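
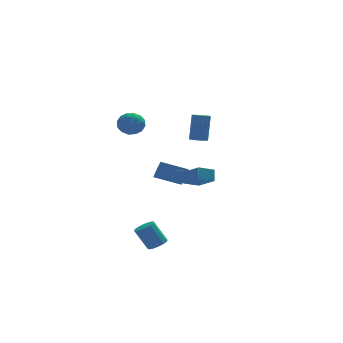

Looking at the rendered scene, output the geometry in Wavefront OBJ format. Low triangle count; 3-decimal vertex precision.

v -0.179 -4.956 0.627
v -1.677 -4.432 1.148
v 0.097 -3.146 -0.4
v -1.4 -2.622 0.121
v 0.18 -4.618 1.319
v -1.317 -4.094 1.84
v 0.457 -2.808 0.292
v -1.041 -2.284 0.813
v 2.517 2.673 -2.37
v 2.642 3.2 -1.651
v 1.864 3.957 -3.196
v 1.989 4.483 -2.477
v 3.571 2.957 -2.763
v 3.696 3.483 -2.044
v 2.918 4.24 -3.589
v 3.043 4.767 -2.87
v -2.22 3.599 1.9
v -1.711 4.347 1.925
v -1.089 2.813 2.395
v -0.58 3.561 2.42
v -1.266 3.461 3.001
v -1.964 3.947 2.695
v -0.836 3.213 1.625
v -1.534 3.699 1.319
v -0.856 4.108 1.754
v -1.121 4.261 2.605
v -1.679 2.899 1.715
v -1.944 3.052 2.566
v -2.065 4.042 1.869
v -0.735 3.118 2.451
v -1.138 3.059 2.793
v -0.839 3.499 2.807
v -2.214 3.807 2.322
v -1.914 4.246 2.336
v -1.653 3.726 2.969
v -0.886 2.914 1.984
v -0.586 3.353 1.998
v -1.961 3.661 1.513
v -1.662 4.101 1.527
v -1.147 3.434 1.351
v -1.263 4.341 1.783
v -0.598 3.879 2.074
v -0.748 3.675 1.607
v -1.159 3.96 1.427
v -1.419 4.431 2.283
v -0.754 3.969 2.574
v -1.157 3.91 2.916
v -1.568 4.196 2.736
v -0.916 4.291 2.183
v -2.046 3.191 1.746
v -1.381 2.729 2.037
v -1.232 2.964 1.584
v -1.643 3.25 1.404
v -2.202 3.281 2.246
v -1.537 2.819 2.537
v -1.641 3.2 2.893
v -2.052 3.485 2.713
v -1.884 2.869 2.137
v -1.438 -3.87 -4.662
v -0.923 -3.535 -4.483
v -1.627 -3.174 -3.138
v -2.142 -3.51 -3.318
v -1.116 -3.318 -4.642
v -1.82 -2.957 -3.298
v -1.395 -3.248 -4.807
v -2.099 -2.888 -3.462
v -1.686 -3.346 -4.933
v -2.39 -2.985 -3.588
v -1.91 -3.584 -4.986
v -2.614 -3.223 -3.642
v -2.008 -3.899 -4.953
v -2.712 -3.538 -3.608
v -1.953 -4.206 -4.842
v -2.657 -3.845 -3.497
v -1.76 -4.423 -4.682
v -2.464 -4.062 -3.338
v -1.481 -4.492 -4.518
v -2.185 -4.132 -3.173
v -1.19 -4.395 -4.392
v -1.894 -4.034 -3.047
v -0.966 -4.157 -4.338
v -1.67 -3.796 -2.994
v -0.868 -3.842 -4.372
v -1.572 -3.481 -3.027
v 1.261 -2.421 2.73
v 1.719 -2.167 2.599
v 1.977 -1.744 4.319
v 1.519 -1.999 4.45
v 1.498 -1.959 2.581
v 1.755 -1.537 4.301
v 1.201 -1.898 2.61
v 1.458 -1.476 4.331
v 0.924 -2.003 2.678
v 1.181 -1.581 4.398
v 0.753 -2.241 2.762
v 1.011 -1.818 4.482
v 0.744 -2.536 2.835
v 1.002 -2.113 4.556
v 0.9 -2.795 2.876
v 1.157 -2.372 4.596
v 1.17 -2.935 2.87
v 1.427 -2.512 4.59
v 1.469 -2.912 2.819
v 1.726 -2.489 4.54
v 1.702 -2.733 2.741
v 1.959 -2.311 4.461
v 1.796 -2.455 2.658
v 2.053 -2.033 4.379
f 2 4 1
f 5 2 1
f 1 4 3
f 3 5 1
f 2 8 4
f 6 2 5
f 6 8 2
f 4 8 3
f 7 5 3
f 3 8 7
f 7 6 5
f 8 6 7
f 10 12 9
f 13 10 9
f 9 12 11
f 11 13 9
f 10 16 12
f 14 10 13
f 14 16 10
f 12 16 11
f 15 13 11
f 11 16 15
f 15 14 13
f 16 14 15
f 17 54 33
f 54 28 57
f 33 57 22
f 54 57 33
f 17 33 29
f 33 22 34
f 29 34 18
f 33 34 29
f 17 29 38
f 29 18 39
f 38 39 24
f 29 39 38
f 17 38 50
f 38 24 53
f 50 53 27
f 38 53 50
f 17 50 54
f 50 27 58
f 54 58 28
f 50 58 54
f 18 34 45
f 34 22 48
f 45 48 26
f 34 48 45
f 22 57 35
f 57 28 56
f 35 56 21
f 57 56 35
f 28 58 55
f 58 27 51
f 55 51 19
f 58 51 55
f 27 53 52
f 53 24 40
f 52 40 23
f 53 40 52
f 24 39 44
f 39 18 41
f 44 41 25
f 39 41 44
f 20 46 32
f 46 26 47
f 32 47 21
f 46 47 32
f 20 32 30
f 32 21 31
f 30 31 19
f 32 31 30
f 20 30 37
f 30 19 36
f 37 36 23
f 30 36 37
f 20 37 42
f 37 23 43
f 42 43 25
f 37 43 42
f 20 42 46
f 42 25 49
f 46 49 26
f 42 49 46
f 21 47 35
f 47 26 48
f 35 48 22
f 47 48 35
f 19 31 55
f 31 21 56
f 55 56 28
f 31 56 55
f 23 36 52
f 36 19 51
f 52 51 27
f 36 51 52
f 25 43 44
f 43 23 40
f 44 40 24
f 43 40 44
f 26 49 45
f 49 25 41
f 45 41 18
f 49 41 45
f 60 59 63
f 60 63 61
f 61 63 64
f 61 64 62
f 63 59 65
f 63 65 64
f 64 65 66
f 64 66 62
f 65 59 67
f 65 67 66
f 66 67 68
f 66 68 62
f 67 59 69
f 67 69 68
f 68 69 70
f 68 70 62
f 69 59 71
f 69 71 70
f 70 71 72
f 70 72 62
f 71 59 73
f 71 73 72
f 72 73 74
f 72 74 62
f 73 59 75
f 73 75 74
f 74 75 76
f 74 76 62
f 75 59 77
f 75 77 76
f 76 77 78
f 76 78 62
f 77 59 79
f 77 79 78
f 78 79 80
f 78 80 62
f 79 59 81
f 79 81 80
f 80 81 82
f 80 82 62
f 81 59 83
f 81 83 82
f 82 83 84
f 82 84 62
f 83 59 60
f 83 60 84
f 84 60 61
f 84 61 62
f 86 85 89
f 86 89 87
f 87 89 90
f 87 90 88
f 89 85 91
f 89 91 90
f 90 91 92
f 90 92 88
f 91 85 93
f 91 93 92
f 92 93 94
f 92 94 88
f 93 85 95
f 93 95 94
f 94 95 96
f 94 96 88
f 95 85 97
f 95 97 96
f 96 97 98
f 96 98 88
f 97 85 99
f 97 99 98
f 98 99 100
f 98 100 88
f 99 85 101
f 99 101 100
f 100 101 102
f 100 102 88
f 101 85 103
f 101 103 102
f 102 103 104
f 102 104 88
f 103 85 105
f 103 105 104
f 104 105 106
f 104 106 88
f 105 85 107
f 105 107 106
f 106 107 108
f 106 108 88
f 107 85 86
f 107 86 108
f 108 86 87
f 108 87 88



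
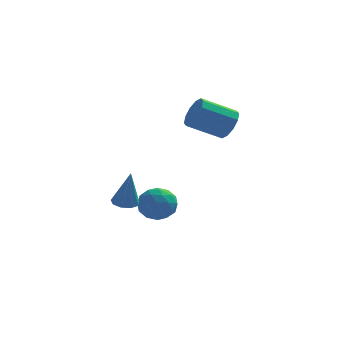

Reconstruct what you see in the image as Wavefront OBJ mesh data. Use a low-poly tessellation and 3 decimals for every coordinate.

v -0.935 1.765 -2.668
v -0.295 1.049 -2.294
v -2.005 0.571 -3.126
v -1.365 -0.145 -2.752
v -1.856 0.493 -2.109
v -1.195 1.231 -1.826
v -1.105 0.389 -3.594
v -0.444 1.127 -3.311
v -0.401 0.198 -2.867
v -0.865 0.263 -1.949
v -1.435 1.357 -3.471
v -1.899 1.422 -2.553
v -0.521 1.512 -2.441
v -1.779 0.108 -2.979
v -2.067 0.483 -2.601
v -1.692 0.062 -2.381
v -1.05 1.619 -2.166
v -0.674 1.198 -1.946
v -1.591 0.871 -1.837
v -1.626 0.422 -3.474
v -1.25 0.001 -3.254
v -0.608 1.558 -3.039
v -0.233 1.137 -2.819
v -0.709 0.749 -3.583
v -0.207 0.591 -2.558
v -0.836 -0.111 -2.827
v -0.683 0.203 -3.322
v -0.294 0.637 -3.155
v -0.48 0.629 -2.018
v -1.109 -0.073 -2.287
v -1.397 0.302 -1.909
v -1.009 0.736 -1.743
v -0.542 0.129 -2.355
v -1.191 1.693 -3.133
v -1.82 0.991 -3.402
v -1.291 0.884 -3.677
v -0.903 1.318 -3.511
v -1.464 1.731 -2.593
v -2.093 1.029 -2.862
v -2.006 0.983 -2.265
v -1.617 1.417 -2.098
v -1.758 1.491 -3.065
v -2.305 -2.402 -1.393
v -1.974 -1.833 -1.347
v -1.995 -2.738 0.533
v -2.413 -1.764 -1.265
v -2.801 -1.994 -1.243
v -2.957 -2.415 -1.291
v -2.807 -2.83 -1.387
v -2.423 -3.045 -1.486
v -1.983 -2.959 -1.542
v -1.694 -2.613 -1.528
v -1.69 -2.168 -1.451
v 2.189 1.184 2.398
v 2.645 1.038 3.172
v 1.007 0.611 4.056
v 0.551 0.756 3.282
v 2.496 1.58 3.157
v 0.858 1.153 4.042
v 2.229 1.971 2.853
v 0.591 1.543 3.737
v 1.947 2.061 2.374
v 0.309 1.633 3.259
v 1.758 1.816 1.905
v 0.12 1.388 2.789
v 1.733 1.329 1.624
v 0.095 0.902 2.508
v 1.882 0.787 1.638
v 0.244 0.36 2.523
v 2.149 0.397 1.943
v 0.511 -0.031 2.827
v 2.431 0.307 2.421
v 0.793 -0.121 3.306
v 2.62 0.552 2.891
v 0.982 0.124 3.775
f 1 38 17
f 38 12 41
f 17 41 6
f 38 41 17
f 1 17 13
f 17 6 18
f 13 18 2
f 17 18 13
f 1 13 22
f 13 2 23
f 22 23 8
f 13 23 22
f 1 22 34
f 22 8 37
f 34 37 11
f 22 37 34
f 1 34 38
f 34 11 42
f 38 42 12
f 34 42 38
f 2 18 29
f 18 6 32
f 29 32 10
f 18 32 29
f 6 41 19
f 41 12 40
f 19 40 5
f 41 40 19
f 12 42 39
f 42 11 35
f 39 35 3
f 42 35 39
f 11 37 36
f 37 8 24
f 36 24 7
f 37 24 36
f 8 23 28
f 23 2 25
f 28 25 9
f 23 25 28
f 4 30 16
f 30 10 31
f 16 31 5
f 30 31 16
f 4 16 14
f 16 5 15
f 14 15 3
f 16 15 14
f 4 14 21
f 14 3 20
f 21 20 7
f 14 20 21
f 4 21 26
f 21 7 27
f 26 27 9
f 21 27 26
f 4 26 30
f 26 9 33
f 30 33 10
f 26 33 30
f 5 31 19
f 31 10 32
f 19 32 6
f 31 32 19
f 3 15 39
f 15 5 40
f 39 40 12
f 15 40 39
f 7 20 36
f 20 3 35
f 36 35 11
f 20 35 36
f 9 27 28
f 27 7 24
f 28 24 8
f 27 24 28
f 10 33 29
f 33 9 25
f 29 25 2
f 33 25 29
f 44 43 46
f 44 46 45
f 46 43 47
f 46 47 45
f 47 43 48
f 47 48 45
f 48 43 49
f 48 49 45
f 49 43 50
f 49 50 45
f 50 43 51
f 50 51 45
f 51 43 52
f 51 52 45
f 52 43 53
f 52 53 45
f 53 43 44
f 53 44 45
f 55 54 58
f 55 58 56
f 56 58 59
f 56 59 57
f 58 54 60
f 58 60 59
f 59 60 61
f 59 61 57
f 60 54 62
f 60 62 61
f 61 62 63
f 61 63 57
f 62 54 64
f 62 64 63
f 63 64 65
f 63 65 57
f 64 54 66
f 64 66 65
f 65 66 67
f 65 67 57
f 66 54 68
f 66 68 67
f 67 68 69
f 67 69 57
f 68 54 70
f 68 70 69
f 69 70 71
f 69 71 57
f 70 54 72
f 70 72 71
f 71 72 73
f 71 73 57
f 72 54 74
f 72 74 73
f 73 74 75
f 73 75 57
f 74 54 55
f 74 55 75
f 75 55 56
f 75 56 57



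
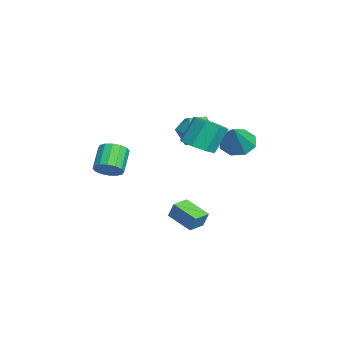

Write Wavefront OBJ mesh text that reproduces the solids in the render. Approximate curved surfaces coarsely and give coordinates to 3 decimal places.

v -2.129 2.392 2.409
v -1.267 1.868 2.015
v -2.733 0.892 3.085
v -1.871 0.368 2.691
v -1.75 1.075 3.502
v -1.376 2.002 3.084
v -2.624 0.758 2.016
v -2.25 1.685 1.598
v -1.573 0.857 1.772
v -1.033 1.054 2.69
v -2.967 1.706 2.41
v -2.427 1.903 3.328
v -3.505 3.538 1.111
v -2.781 3.888 0.569
v -2.315 3.242 2.509
v -3.118 4.416 0.967
v -3.682 4.429 1.45
v -4.142 3.921 1.734
v -4.229 3.188 1.653
v -3.892 2.66 1.254
v -3.328 2.646 0.772
v -2.868 3.155 0.488
v 0.864 1.329 2.678
v 1.723 1.68 2.739
v 1.355 2.342 4.103
v 0.496 1.991 4.042
v 1.273 2.118 2.405
v 0.905 2.781 3.769
v 0.583 2.094 2.231
v 0.215 2.756 3.595
v 0.058 1.622 2.318
v -0.31 2.284 3.682
v 0.005 0.978 2.617
v -0.363 1.64 3.981
v 0.455 0.539 2.951
v 0.087 1.202 4.315
v 1.145 0.564 3.125
v 0.777 1.226 4.489
v 1.67 1.036 3.038
v 1.302 1.698 4.402
v -1.598 0.024 -3.062
v -1.372 0.283 -2.187
v -2.323 0.698 -3.074
v -2.097 0.957 -2.199
v -0.623 1.063 -3.621
v -0.397 1.322 -2.746
v -1.348 1.737 -3.633
v -1.122 1.996 -2.758
v -0.681 -2.868 0.507
v -0.319 -3.286 1.043
v -1.397 -3.01 1.988
v -1.759 -2.592 1.453
v -0.181 -2.916 1.091
v -1.259 -2.639 2.036
v -0.178 -2.532 0.983
v -1.255 -2.255 1.928
v -0.309 -2.238 0.748
v -1.387 -1.962 1.693
v -0.54 -2.114 0.448
v -1.618 -1.837 1.393
v -0.809 -2.191 0.164
v -1.887 -1.915 1.109
v -1.043 -2.45 -0.028
v -2.121 -2.174 0.917
v -1.181 -2.821 -0.076
v -2.259 -2.544 0.869
v -1.185 -3.205 0.032
v -2.262 -2.928 0.977
v -1.053 -3.498 0.267
v -2.131 -3.222 1.212
v -0.822 -3.623 0.567
v -1.9 -3.346 1.512
v -0.553 -3.545 0.851
v -1.631 -3.269 1.796
f 1 12 6
f 1 6 2
f 1 2 8
f 1 8 11
f 1 11 12
f 2 6 10
f 6 12 5
f 12 11 3
f 11 8 7
f 8 2 9
f 4 10 5
f 4 5 3
f 4 3 7
f 4 7 9
f 4 9 10
f 5 10 6
f 3 5 12
f 7 3 11
f 9 7 8
f 10 9 2
f 14 13 16
f 14 16 15
f 16 13 17
f 16 17 15
f 17 13 18
f 17 18 15
f 18 13 19
f 18 19 15
f 19 13 20
f 19 20 15
f 20 13 21
f 20 21 15
f 21 13 22
f 21 22 15
f 22 13 14
f 22 14 15
f 24 23 27
f 24 27 25
f 25 27 28
f 25 28 26
f 27 23 29
f 27 29 28
f 28 29 30
f 28 30 26
f 29 23 31
f 29 31 30
f 30 31 32
f 30 32 26
f 31 23 33
f 31 33 32
f 32 33 34
f 32 34 26
f 33 23 35
f 33 35 34
f 34 35 36
f 34 36 26
f 35 23 37
f 35 37 36
f 36 37 38
f 36 38 26
f 37 23 39
f 37 39 38
f 38 39 40
f 38 40 26
f 39 23 24
f 39 24 40
f 40 24 25
f 40 25 26
f 42 44 41
f 45 42 41
f 41 44 43
f 43 45 41
f 42 48 44
f 46 42 45
f 46 48 42
f 44 48 43
f 47 45 43
f 43 48 47
f 47 46 45
f 48 46 47
f 50 49 53
f 50 53 51
f 51 53 54
f 51 54 52
f 53 49 55
f 53 55 54
f 54 55 56
f 54 56 52
f 55 49 57
f 55 57 56
f 56 57 58
f 56 58 52
f 57 49 59
f 57 59 58
f 58 59 60
f 58 60 52
f 59 49 61
f 59 61 60
f 60 61 62
f 60 62 52
f 61 49 63
f 61 63 62
f 62 63 64
f 62 64 52
f 63 49 65
f 63 65 64
f 64 65 66
f 64 66 52
f 65 49 67
f 65 67 66
f 66 67 68
f 66 68 52
f 67 49 69
f 67 69 68
f 68 69 70
f 68 70 52
f 69 49 71
f 69 71 70
f 70 71 72
f 70 72 52
f 71 49 73
f 71 73 72
f 72 73 74
f 72 74 52
f 73 49 50
f 73 50 74
f 74 50 51
f 74 51 52



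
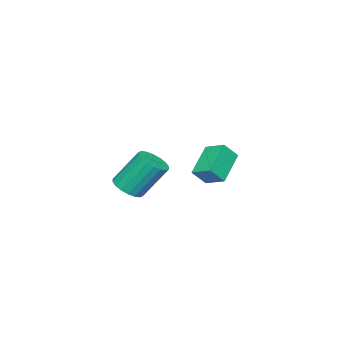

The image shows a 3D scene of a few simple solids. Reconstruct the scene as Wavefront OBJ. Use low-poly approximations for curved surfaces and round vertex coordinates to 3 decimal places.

v 3.159 1.264 0.206
v 3.998 1.454 0.394
v 3.359 2.506 2.181
v 2.521 2.316 1.994
v 3.886 1.759 0.175
v 3.248 2.811 1.962
v 3.631 1.966 -0.038
v 2.992 3.018 1.749
v 3.282 2.033 -0.203
v 2.643 3.085 1.584
v 2.909 1.949 -0.286
v 2.27 3.001 1.501
v 2.585 1.728 -0.272
v 1.947 2.781 1.515
v 2.376 1.416 -0.163
v 1.737 2.468 1.624
v 2.321 1.074 0.019
v 1.682 2.126 1.806
v 2.432 0.769 0.238
v 1.794 1.821 2.025
v 2.688 0.562 0.451
v 2.049 1.614 2.238
v 3.037 0.495 0.616
v 2.398 1.547 2.403
v 3.41 0.579 0.699
v 2.771 1.631 2.486
v 3.733 0.799 0.685
v 3.095 1.852 2.472
v 3.943 1.112 0.576
v 3.304 2.164 2.363
v -4.124 1.857 -0.275
v -3.48 1.426 0.588
v -3.971 3.036 0.2
v -3.327 2.604 1.063
v -2.453 2.096 -1.403
v -1.809 1.664 -0.54
v -2.3 3.274 -0.928
v -1.656 2.843 -0.065
f 2 1 5
f 2 5 3
f 3 5 6
f 3 6 4
f 5 1 7
f 5 7 6
f 6 7 8
f 6 8 4
f 7 1 9
f 7 9 8
f 8 9 10
f 8 10 4
f 9 1 11
f 9 11 10
f 10 11 12
f 10 12 4
f 11 1 13
f 11 13 12
f 12 13 14
f 12 14 4
f 13 1 15
f 13 15 14
f 14 15 16
f 14 16 4
f 15 1 17
f 15 17 16
f 16 17 18
f 16 18 4
f 17 1 19
f 17 19 18
f 18 19 20
f 18 20 4
f 19 1 21
f 19 21 20
f 20 21 22
f 20 22 4
f 21 1 23
f 21 23 22
f 22 23 24
f 22 24 4
f 23 1 25
f 23 25 24
f 24 25 26
f 24 26 4
f 25 1 27
f 25 27 26
f 26 27 28
f 26 28 4
f 27 1 29
f 27 29 28
f 28 29 30
f 28 30 4
f 29 1 2
f 29 2 30
f 30 2 3
f 30 3 4
f 32 34 31
f 35 32 31
f 31 34 33
f 33 35 31
f 32 38 34
f 36 32 35
f 36 38 32
f 34 38 33
f 37 35 33
f 33 38 37
f 37 36 35
f 38 36 37



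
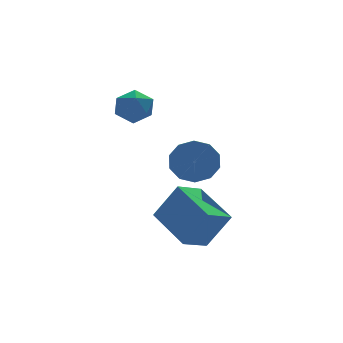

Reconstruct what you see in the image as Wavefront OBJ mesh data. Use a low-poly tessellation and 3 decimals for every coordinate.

v -1.78 -2.946 -3.101
v -2.142 -1.103 -2.443
v -0.71 -2.56 -3.594
v -1.072 -0.717 -2.937
v -0.988 -3.303 -1.663
v -1.35 -1.46 -1.006
v 0.082 -2.917 -2.157
v -0.28 -1.074 -1.499
v -0.401 -0.731 -0.274
v 0.207 -0.639 0.41
v -0.53 -2.357 1.298
v -1.139 -2.449 0.614
v -0.266 -0.36 0.557
v -1.003 -2.078 1.445
v -0.79 -0.222 0.387
v -1.528 -1.941 1.274
v -1.167 -0.279 -0.036
v -1.904 -1.998 0.852
v -1.25 -0.509 -0.549
v -1.988 -2.227 0.338
v -1.01 -0.823 -0.958
v -1.747 -2.541 -0.07
v -0.537 -1.102 -1.105
v -1.274 -2.82 -0.217
v -0.012 -1.239 -0.934
v -0.75 -2.958 -0.047
v 0.364 -1.182 -0.512
v -0.373 -2.901 0.376
v 0.448 -0.953 0.002
v -0.29 -2.671 0.889
v -2.285 2.206 1.319
v -1.527 2.415 1.05
v -1.733 1.485 2.31
v -0.975 1.694 2.041
v -1.468 2.269 2.384
v -1.809 2.714 1.772
v -1.451 1.186 1.588
v -1.792 1.631 0.976
v -1.012 1.785 1.216
v -1.022 2.454 1.708
v -2.238 1.446 1.652
v -2.248 2.115 2.144
f 2 4 1
f 5 2 1
f 1 4 3
f 3 5 1
f 2 8 4
f 6 2 5
f 6 8 2
f 4 8 3
f 7 5 3
f 3 8 7
f 7 6 5
f 8 6 7
f 10 9 13
f 10 13 11
f 11 13 14
f 11 14 12
f 13 9 15
f 13 15 14
f 14 15 16
f 14 16 12
f 15 9 17
f 15 17 16
f 16 17 18
f 16 18 12
f 17 9 19
f 17 19 18
f 18 19 20
f 18 20 12
f 19 9 21
f 19 21 20
f 20 21 22
f 20 22 12
f 21 9 23
f 21 23 22
f 22 23 24
f 22 24 12
f 23 9 25
f 23 25 24
f 24 25 26
f 24 26 12
f 25 9 27
f 25 27 26
f 26 27 28
f 26 28 12
f 27 9 29
f 27 29 28
f 28 29 30
f 28 30 12
f 29 9 10
f 29 10 30
f 30 10 11
f 30 11 12
f 31 42 36
f 31 36 32
f 31 32 38
f 31 38 41
f 31 41 42
f 32 36 40
f 36 42 35
f 42 41 33
f 41 38 37
f 38 32 39
f 34 40 35
f 34 35 33
f 34 33 37
f 34 37 39
f 34 39 40
f 35 40 36
f 33 35 42
f 37 33 41
f 39 37 38
f 40 39 32



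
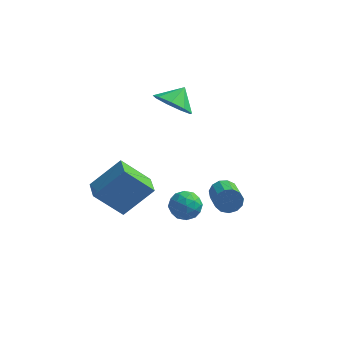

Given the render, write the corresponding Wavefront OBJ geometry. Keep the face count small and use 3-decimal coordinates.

v 0.251 0.643 -2.362
v 0.731 0.452 -1.753
v 0.249 -0.592 -2.747
v 0.729 -0.783 -2.138
v -0.028 -0.566 -1.998
v -0.026 0.197 -1.76
v 1.006 -0.337 -2.74
v 1.008 0.426 -2.502
v 1.198 -0.154 -1.986
v 0.559 -0.296 -1.528
v 0.421 0.156 -2.972
v -0.218 0.014 -2.514
v 0.491 0.655 -2.024
v 0.489 -0.795 -2.476
v 0.044 -0.668 -2.394
v 0.326 -0.781 -2.036
v 0.046 0.506 -2.028
v 0.328 0.393 -1.67
v -0.118 -0.205 -1.814
v 0.652 -0.533 -2.83
v 0.934 -0.646 -2.472
v 0.654 0.641 -2.464
v 0.936 0.528 -2.106
v 1.098 0.065 -2.686
v 1.048 0.187 -1.802
v 1.046 -0.538 -2.029
v 1.209 -0.276 -2.383
v 1.21 0.173 -2.243
v 0.672 0.104 -1.533
v 0.671 -0.622 -1.759
v 0.226 -0.494 -1.677
v 0.227 -0.046 -1.537
v 0.946 -0.252 -1.67
v 0.309 0.482 -2.741
v 0.308 -0.244 -2.967
v 0.753 -0.094 -2.963
v 0.754 0.354 -2.823
v -0.066 0.398 -2.471
v -0.068 -0.327 -2.698
v -0.23 -0.313 -2.257
v -0.229 0.136 -2.117
v 0.034 0.112 -2.83
v 2.479 -1.48 0.353
v 2.843 -1.532 -0.159
v 3.324 -2.651 0.295
v 2.961 -2.6 0.807
v 3.033 -1.352 0.081
v 3.514 -2.472 0.535
v 3.048 -1.214 0.408
v 3.529 -2.333 0.861
v 2.882 -1.16 0.717
v 3.363 -2.279 1.17
v 2.588 -1.208 0.911
v 3.069 -2.327 1.364
v 2.26 -1.342 0.928
v 2.741 -2.461 1.381
v 2.002 -1.52 0.762
v 2.483 -2.64 1.215
v 1.895 -1.686 0.467
v 2.376 -2.805 0.92
v 1.974 -1.786 0.135
v 2.455 -2.905 0.589
v 2.213 -1.789 -0.127
v 2.694 -2.909 0.327
v 2.537 -1.694 -0.236
v 3.018 -2.814 0.217
v -2.098 -0.861 -2.776
v -3.341 -1.224 -1.414
v -2.541 0.125 -2.919
v -3.785 -0.238 -1.556
v -0.875 -0.122 -1.464
v -2.119 -0.485 -0.101
v -1.319 0.864 -1.606
v -2.562 0.501 -0.244
v -1.005 3.595 1.427
v -0.239 3.796 0.783
v -0.635 4.385 2.113
v -0.793 4.19 0.627
v -1.446 4.306 0.844
v -1.892 4.089 1.335
v -1.923 3.641 1.868
v -1.524 3.171 2.195
v -0.882 2.899 2.163
v -0.298 2.953 1.786
v -0.044 3.307 1.241
f 1 38 17
f 38 12 41
f 17 41 6
f 38 41 17
f 1 17 13
f 17 6 18
f 13 18 2
f 17 18 13
f 1 13 22
f 13 2 23
f 22 23 8
f 13 23 22
f 1 22 34
f 22 8 37
f 34 37 11
f 22 37 34
f 1 34 38
f 34 11 42
f 38 42 12
f 34 42 38
f 2 18 29
f 18 6 32
f 29 32 10
f 18 32 29
f 6 41 19
f 41 12 40
f 19 40 5
f 41 40 19
f 12 42 39
f 42 11 35
f 39 35 3
f 42 35 39
f 11 37 36
f 37 8 24
f 36 24 7
f 37 24 36
f 8 23 28
f 23 2 25
f 28 25 9
f 23 25 28
f 4 30 16
f 30 10 31
f 16 31 5
f 30 31 16
f 4 16 14
f 16 5 15
f 14 15 3
f 16 15 14
f 4 14 21
f 14 3 20
f 21 20 7
f 14 20 21
f 4 21 26
f 21 7 27
f 26 27 9
f 21 27 26
f 4 26 30
f 26 9 33
f 30 33 10
f 26 33 30
f 5 31 19
f 31 10 32
f 19 32 6
f 31 32 19
f 3 15 39
f 15 5 40
f 39 40 12
f 15 40 39
f 7 20 36
f 20 3 35
f 36 35 11
f 20 35 36
f 9 27 28
f 27 7 24
f 28 24 8
f 27 24 28
f 10 33 29
f 33 9 25
f 29 25 2
f 33 25 29
f 44 43 47
f 44 47 45
f 45 47 48
f 45 48 46
f 47 43 49
f 47 49 48
f 48 49 50
f 48 50 46
f 49 43 51
f 49 51 50
f 50 51 52
f 50 52 46
f 51 43 53
f 51 53 52
f 52 53 54
f 52 54 46
f 53 43 55
f 53 55 54
f 54 55 56
f 54 56 46
f 55 43 57
f 55 57 56
f 56 57 58
f 56 58 46
f 57 43 59
f 57 59 58
f 58 59 60
f 58 60 46
f 59 43 61
f 59 61 60
f 60 61 62
f 60 62 46
f 61 43 63
f 61 63 62
f 62 63 64
f 62 64 46
f 63 43 65
f 63 65 64
f 64 65 66
f 64 66 46
f 65 43 44
f 65 44 66
f 66 44 45
f 66 45 46
f 68 70 67
f 71 68 67
f 67 70 69
f 69 71 67
f 68 74 70
f 72 68 71
f 72 74 68
f 70 74 69
f 73 71 69
f 69 74 73
f 73 72 71
f 74 72 73
f 76 75 78
f 76 78 77
f 78 75 79
f 78 79 77
f 79 75 80
f 79 80 77
f 80 75 81
f 80 81 77
f 81 75 82
f 81 82 77
f 82 75 83
f 82 83 77
f 83 75 84
f 83 84 77
f 84 75 85
f 84 85 77
f 85 75 76
f 85 76 77



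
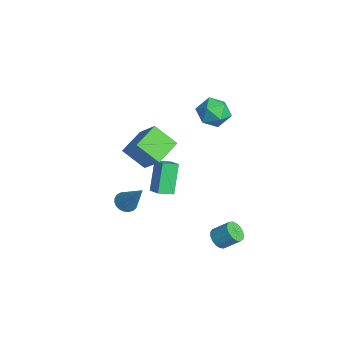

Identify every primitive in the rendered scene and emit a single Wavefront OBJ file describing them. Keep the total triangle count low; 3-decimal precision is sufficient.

v 3.157 1.225 -4.205
v 3.489 1.559 -4.723
v 3.935 2.37 -3.912
v 3.603 2.035 -3.395
v 3.19 1.71 -4.709
v 3.637 2.52 -3.898
v 2.883 1.75 -4.579
v 3.33 2.56 -3.769
v 2.639 1.669 -4.364
v 3.086 2.479 -3.554
v 2.514 1.487 -4.113
v 2.961 2.297 -3.302
v 2.536 1.244 -3.882
v 2.982 2.054 -3.072
v 2.7 0.997 -3.726
v 3.147 1.808 -2.916
v 2.969 0.803 -3.679
v 3.415 1.613 -2.869
v 3.28 0.705 -3.753
v 3.727 1.515 -2.943
v 3.564 0.726 -3.931
v 4.01 1.536 -3.12
v 3.754 0.861 -4.171
v 4.201 1.672 -3.361
v 3.807 1.08 -4.419
v 4.254 1.89 -3.609
v 3.712 1.332 -4.618
v 4.158 2.142 -3.808
v -3.55 4.168 0.516
v -2.918 3.291 0.826
v -5.042 3.129 0.614
v -4.41 2.252 0.924
v -4.546 3.123 1.624
v -3.624 3.765 1.563
v -4.336 2.655 -0.123
v -3.414 3.297 -0.184
v -3.404 2.356 0.432
v -3.534 2.644 1.511
v -4.426 3.776 -0.071
v -4.556 4.064 1.008
v -0.778 -1.255 -0.021
v 0.162 -1.062 0.451
v -0.804 -0.331 -0.348
v 0.136 -0.138 0.125
v 0.184 -1.822 -1.705
v 1.124 -1.629 -1.232
v 0.158 -0.898 -2.031
v 1.098 -0.705 -1.559
v 2.378 -3.784 -0.389
v 2.864 -3.529 -0.789
v 3.522 -3.176 1.389
v 2.693 -3.306 -0.755
v 2.467 -3.167 -0.658
v 2.226 -3.134 -0.514
v 2.011 -3.213 -0.349
v 1.86 -3.392 -0.19
v 1.798 -3.638 -0.066
v 1.836 -3.91 0.003
v 1.968 -4.16 0.003
v 2.171 -4.345 -0.064
v 2.41 -4.433 -0.187
v 2.643 -4.409 -0.345
v 2.83 -4.277 -0.511
v 2.939 -4.06 -0.656
v 2.951 -3.795 -0.754
v -0.444 -0.903 1.164
v -1.242 -1.935 2.239
v 0.893 -0.458 2.583
v 0.095 -1.49 3.658
v 0.545 -2.21 0.642
v -0.253 -3.242 1.717
v 1.882 -1.765 2.061
v 1.084 -2.797 3.136
f 2 1 5
f 2 5 3
f 3 5 6
f 3 6 4
f 5 1 7
f 5 7 6
f 6 7 8
f 6 8 4
f 7 1 9
f 7 9 8
f 8 9 10
f 8 10 4
f 9 1 11
f 9 11 10
f 10 11 12
f 10 12 4
f 11 1 13
f 11 13 12
f 12 13 14
f 12 14 4
f 13 1 15
f 13 15 14
f 14 15 16
f 14 16 4
f 15 1 17
f 15 17 16
f 16 17 18
f 16 18 4
f 17 1 19
f 17 19 18
f 18 19 20
f 18 20 4
f 19 1 21
f 19 21 20
f 20 21 22
f 20 22 4
f 21 1 23
f 21 23 22
f 22 23 24
f 22 24 4
f 23 1 25
f 23 25 24
f 24 25 26
f 24 26 4
f 25 1 27
f 25 27 26
f 26 27 28
f 26 28 4
f 27 1 2
f 27 2 28
f 28 2 3
f 28 3 4
f 29 40 34
f 29 34 30
f 29 30 36
f 29 36 39
f 29 39 40
f 30 34 38
f 34 40 33
f 40 39 31
f 39 36 35
f 36 30 37
f 32 38 33
f 32 33 31
f 32 31 35
f 32 35 37
f 32 37 38
f 33 38 34
f 31 33 40
f 35 31 39
f 37 35 36
f 38 37 30
f 42 44 41
f 45 42 41
f 41 44 43
f 43 45 41
f 42 48 44
f 46 42 45
f 46 48 42
f 44 48 43
f 47 45 43
f 43 48 47
f 47 46 45
f 48 46 47
f 50 49 52
f 50 52 51
f 52 49 53
f 52 53 51
f 53 49 54
f 53 54 51
f 54 49 55
f 54 55 51
f 55 49 56
f 55 56 51
f 56 49 57
f 56 57 51
f 57 49 58
f 57 58 51
f 58 49 59
f 58 59 51
f 59 49 60
f 59 60 51
f 60 49 61
f 60 61 51
f 61 49 62
f 61 62 51
f 62 49 63
f 62 63 51
f 63 49 64
f 63 64 51
f 64 49 65
f 64 65 51
f 65 49 50
f 65 50 51
f 67 69 66
f 70 67 66
f 66 69 68
f 68 70 66
f 67 73 69
f 71 67 70
f 71 73 67
f 69 73 68
f 72 70 68
f 68 73 72
f 72 71 70
f 73 71 72



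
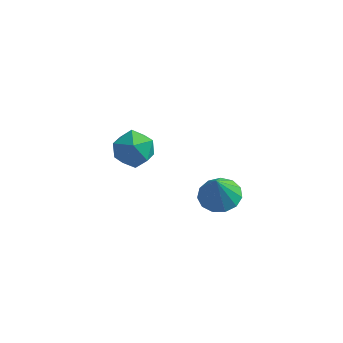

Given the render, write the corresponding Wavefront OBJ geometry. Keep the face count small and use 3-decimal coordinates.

v 1.886 -2.957 0.118
v 2.773 -2.922 0.176
v 1.814 -3.343 1.442
v 2.605 -2.466 0.3
v 2.209 -2.166 0.367
v 1.71 -2.117 0.354
v 1.267 -2.335 0.267
v 1.02 -2.75 0.132
v 1.048 -3.231 -0.006
v 1.342 -3.625 -0.106
v 1.808 -3.807 -0.134
v 2.299 -3.719 -0.082
v 2.659 -3.39 0.034
v -3.26 2.614 -3.927
v -2.896 3.036 -3.035
v -3.304 1.084 -3.185
v -2.94 1.506 -2.293
v -3.911 1.734 -2.624
v -3.884 2.68 -3.083
v -2.316 1.44 -3.137
v -2.289 2.386 -3.596
v -2.312 2.31 -2.547
v -3.298 2.492 -2.23
v -2.902 1.628 -3.99
v -3.888 1.81 -3.673
f 2 1 4
f 2 4 3
f 4 1 5
f 4 5 3
f 5 1 6
f 5 6 3
f 6 1 7
f 6 7 3
f 7 1 8
f 7 8 3
f 8 1 9
f 8 9 3
f 9 1 10
f 9 10 3
f 10 1 11
f 10 11 3
f 11 1 12
f 11 12 3
f 12 1 13
f 12 13 3
f 13 1 2
f 13 2 3
f 14 25 19
f 14 19 15
f 14 15 21
f 14 21 24
f 14 24 25
f 15 19 23
f 19 25 18
f 25 24 16
f 24 21 20
f 21 15 22
f 17 23 18
f 17 18 16
f 17 16 20
f 17 20 22
f 17 22 23
f 18 23 19
f 16 18 25
f 20 16 24
f 22 20 21
f 23 22 15



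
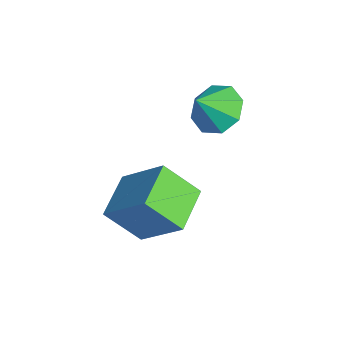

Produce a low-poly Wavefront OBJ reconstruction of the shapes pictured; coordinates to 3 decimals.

v 1.078 3.601 -0.633
v 1.498 2.964 -1.295
v 1.382 2.779 0.353
v 2.003 3.481 -1.02
v 1.966 4.068 -0.518
v 1.409 4.382 -0.084
v 0.658 4.239 0.028
v 0.152 3.722 -0.247
v 0.189 3.135 -0.748
v 0.747 2.821 -1.182
v 4.155 0.124 -3.552
v 3.647 -0.954 -2.368
v 2.821 1.123 -3.215
v 2.314 0.045 -2.031
v 5.286 1.155 -2.129
v 4.779 0.077 -0.945
v 3.953 2.154 -1.792
v 3.445 1.076 -0.608
f 2 1 4
f 2 4 3
f 4 1 5
f 4 5 3
f 5 1 6
f 5 6 3
f 6 1 7
f 6 7 3
f 7 1 8
f 7 8 3
f 8 1 9
f 8 9 3
f 9 1 10
f 9 10 3
f 10 1 2
f 10 2 3
f 12 14 11
f 15 12 11
f 11 14 13
f 13 15 11
f 12 18 14
f 16 12 15
f 16 18 12
f 14 18 13
f 17 15 13
f 13 18 17
f 17 16 15
f 18 16 17



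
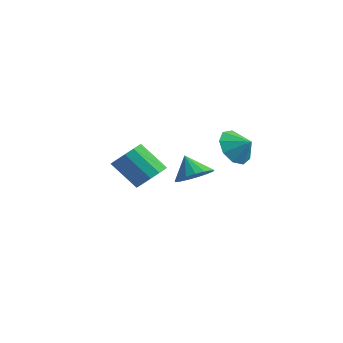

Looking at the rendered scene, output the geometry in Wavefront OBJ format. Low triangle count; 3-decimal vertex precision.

v 3.306 -3.837 1.414
v 4.064 -3.574 1.903
v 2.594 -3.703 2.446
v 3.901 -3.187 1.741
v 3.602 -2.95 1.503
v 3.235 -2.915 1.245
v 2.884 -3.092 1.026
v 2.63 -3.44 0.896
v 2.53 -3.878 0.885
v 2.608 -4.307 0.995
v 2.846 -4.629 1.201
v 3.189 -4.769 1.456
v 3.559 -4.696 1.701
v 3.871 -4.426 1.881
v 4.053 -4.021 1.954
v -1.753 -1.169 -0.919
v -1.04 -1.4 -0.335
v -2.294 -1.841 1.023
v -3.007 -1.611 0.439
v -1.137 -0.88 -0.256
v -2.392 -1.321 1.102
v -1.43 -0.451 -0.387
v -2.684 -0.892 0.97
v -1.825 -0.251 -0.687
v -3.08 -0.692 0.67
v -2.198 -0.342 -1.061
v -3.452 -0.783 0.296
v -2.429 -0.696 -1.389
v -3.683 -1.137 -0.032
v -2.445 -1.2 -1.568
v -3.699 -1.641 -0.211
v -2.242 -1.695 -1.541
v -3.496 -2.136 -0.184
v -1.883 -2.022 -1.316
v -3.138 -2.463 0.041
v -1.483 -2.079 -0.965
v -2.738 -2.52 0.392
v -1.169 -1.847 -0.599
v -2.423 -2.288 0.758
v 1.938 0.554 1.541
v 2.524 0.455 0.627
v 2.802 0.706 2.079
v 2.334 1.168 0.732
v 1.959 1.595 1.215
v 1.573 1.534 1.851
v 1.359 1.015 2.341
v 1.415 0.281 2.457
v 1.716 -0.326 2.144
v 2.12 -0.52 1.549
v 2.439 -0.212 0.95
f 2 1 4
f 2 4 3
f 4 1 5
f 4 5 3
f 5 1 6
f 5 6 3
f 6 1 7
f 6 7 3
f 7 1 8
f 7 8 3
f 8 1 9
f 8 9 3
f 9 1 10
f 9 10 3
f 10 1 11
f 10 11 3
f 11 1 12
f 11 12 3
f 12 1 13
f 12 13 3
f 13 1 14
f 13 14 3
f 14 1 15
f 14 15 3
f 15 1 2
f 15 2 3
f 17 16 20
f 17 20 18
f 18 20 21
f 18 21 19
f 20 16 22
f 20 22 21
f 21 22 23
f 21 23 19
f 22 16 24
f 22 24 23
f 23 24 25
f 23 25 19
f 24 16 26
f 24 26 25
f 25 26 27
f 25 27 19
f 26 16 28
f 26 28 27
f 27 28 29
f 27 29 19
f 28 16 30
f 28 30 29
f 29 30 31
f 29 31 19
f 30 16 32
f 30 32 31
f 31 32 33
f 31 33 19
f 32 16 34
f 32 34 33
f 33 34 35
f 33 35 19
f 34 16 36
f 34 36 35
f 35 36 37
f 35 37 19
f 36 16 38
f 36 38 37
f 37 38 39
f 37 39 19
f 38 16 17
f 38 17 39
f 39 17 18
f 39 18 19
f 41 40 43
f 41 43 42
f 43 40 44
f 43 44 42
f 44 40 45
f 44 45 42
f 45 40 46
f 45 46 42
f 46 40 47
f 46 47 42
f 47 40 48
f 47 48 42
f 48 40 49
f 48 49 42
f 49 40 50
f 49 50 42
f 50 40 41
f 50 41 42



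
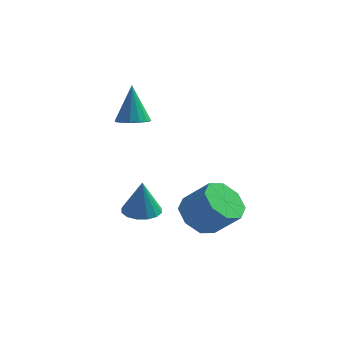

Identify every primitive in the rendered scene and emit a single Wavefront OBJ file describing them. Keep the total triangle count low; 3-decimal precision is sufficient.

v -1.206 3.389 2.284
v -0.502 3.203 2.419
v -1.434 3.831 4.076
v -0.491 3.575 2.329
v -0.671 3.897 2.226
v -0.995 4.083 2.139
v -1.375 4.083 2.091
v -1.71 3.897 2.094
v -1.909 3.574 2.149
v -1.921 3.202 2.239
v -1.74 2.88 2.341
v -1.417 2.694 2.428
v -1.037 2.695 2.477
v -0.702 2.881 2.473
v -0.542 2.647 -2.342
v -0.02 2.012 -2.454
v -0.418 2.453 -0.658
v 0.231 2.359 -2.432
v 0.275 2.784 -2.387
v 0.1 3.172 -2.329
v -0.247 3.42 -2.275
v -0.673 3.46 -2.239
v -1.064 3.282 -2.23
v -1.315 2.935 -2.252
v -1.359 2.51 -2.298
v -1.184 2.122 -2.355
v -0.837 1.874 -2.409
v -0.411 1.834 -2.445
v 2.713 0.593 -1.076
v 3.413 0.454 -1.818
v 4.528 0.348 -0.747
v 3.827 0.487 -0.004
v 3.312 1.215 -1.638
v 4.427 1.109 -0.566
v 2.859 1.611 -1.128
v 3.974 1.505 -0.056
v 2.321 1.411 -0.588
v 3.436 1.305 0.484
v 2.012 0.732 -0.333
v 3.127 0.626 0.738
v 2.113 -0.029 -0.514
v 3.228 -0.135 0.558
v 2.566 -0.425 -1.024
v 3.681 -0.531 0.048
v 3.104 -0.225 -1.564
v 4.219 -0.331 -0.492
f 2 1 4
f 2 4 3
f 4 1 5
f 4 5 3
f 5 1 6
f 5 6 3
f 6 1 7
f 6 7 3
f 7 1 8
f 7 8 3
f 8 1 9
f 8 9 3
f 9 1 10
f 9 10 3
f 10 1 11
f 10 11 3
f 11 1 12
f 11 12 3
f 12 1 13
f 12 13 3
f 13 1 14
f 13 14 3
f 14 1 2
f 14 2 3
f 16 15 18
f 16 18 17
f 18 15 19
f 18 19 17
f 19 15 20
f 19 20 17
f 20 15 21
f 20 21 17
f 21 15 22
f 21 22 17
f 22 15 23
f 22 23 17
f 23 15 24
f 23 24 17
f 24 15 25
f 24 25 17
f 25 15 26
f 25 26 17
f 26 15 27
f 26 27 17
f 27 15 28
f 27 28 17
f 28 15 16
f 28 16 17
f 30 29 33
f 30 33 31
f 31 33 34
f 31 34 32
f 33 29 35
f 33 35 34
f 34 35 36
f 34 36 32
f 35 29 37
f 35 37 36
f 36 37 38
f 36 38 32
f 37 29 39
f 37 39 38
f 38 39 40
f 38 40 32
f 39 29 41
f 39 41 40
f 40 41 42
f 40 42 32
f 41 29 43
f 41 43 42
f 42 43 44
f 42 44 32
f 43 29 45
f 43 45 44
f 44 45 46
f 44 46 32
f 45 29 30
f 45 30 46
f 46 30 31
f 46 31 32



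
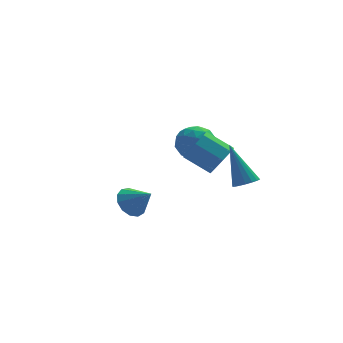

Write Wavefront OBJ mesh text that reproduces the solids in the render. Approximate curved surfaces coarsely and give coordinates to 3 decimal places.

v -1.254 -0.415 -0.93
v -0.857 0.23 -0.706
v -0.586 -1.105 -0.13
v -1.21 0.2 -0.437
v -1.577 -0.025 -0.324
v -1.842 -0.374 -0.403
v -1.92 -0.736 -0.65
v -1.787 -0.997 -0.986
v -1.484 -1.072 -1.304
v -1.109 -0.94 -1.503
v -0.78 -0.641 -1.52
v -0.602 -0.27 -1.35
v -0.63 0.055 -1.047
v 2.64 -0.37 0.963
v 3.162 0.253 1.066
v 2.183 0.954 1.799
v 1.66 0.33 1.697
v 2.816 0.313 0.546
v 1.837 1.014 1.279
v 2.366 -0.028 0.27
v 1.387 0.673 1.004
v 2.077 -0.569 0.401
v 1.097 0.132 1.134
v 2.117 -0.994 0.861
v 1.138 -0.293 1.594
v 2.463 -1.054 1.381
v 1.484 -0.353 2.114
v 2.913 -0.713 1.656
v 1.934 -0.012 2.39
v 3.203 -0.172 1.526
v 2.223 0.529 2.259
v 1.812 3.267 0.939
v 2.431 3.557 0.255
v 2.249 1.783 0.705
v 2.868 2.073 0.021
v 3.035 2.291 0.948
v 2.765 3.209 1.093
v 1.915 2.131 -0.133
v 1.645 3.049 0.012
v 2.495 2.855 -0.408
v 3.187 2.954 0.26
v 1.493 2.386 0.7
v 2.185 2.485 1.368
v 2.083 3.543 0.617
v 2.597 1.797 0.343
v 2.695 1.926 0.888
v 3.059 2.096 0.485
v 2.28 3.338 1.11
v 2.644 3.508 0.708
v 2.999 2.764 1.115
v 2.036 1.832 0.252
v 2.4 2.002 -0.15
v 1.621 3.244 0.475
v 1.985 3.414 0.072
v 1.681 2.576 -0.155
v 2.484 3.3 -0.174
v 2.741 2.428 -0.312
v 2.181 2.462 -0.402
v 2.022 3.002 -0.317
v 2.891 3.358 0.218
v 3.148 2.486 0.081
v 3.247 2.614 0.626
v 3.088 3.153 0.711
v 2.929 2.946 -0.171
v 1.532 2.854 0.879
v 1.789 1.982 0.742
v 1.592 2.187 0.249
v 1.433 2.726 0.334
v 1.939 2.912 1.272
v 2.196 2.04 1.134
v 2.658 2.338 1.277
v 2.499 2.878 1.362
v 1.751 2.394 1.131
v 2.907 -2.89 0.996
v 3.258 -3.263 1.289
v 2.473 -1.93 2.744
v 3.43 -3.052 1.215
v 3.482 -2.803 1.091
v 3.403 -2.574 0.946
v 3.209 -2.418 0.812
v 2.946 -2.37 0.721
v 2.675 -2.441 0.692
v 2.456 -2.615 0.733
v 2.34 -2.852 0.835
v 2.355 -3.097 0.973
v 2.495 -3.295 1.117
v 2.73 -3.401 1.233
v 3.006 -3.389 1.295
f 2 1 4
f 2 4 3
f 4 1 5
f 4 5 3
f 5 1 6
f 5 6 3
f 6 1 7
f 6 7 3
f 7 1 8
f 7 8 3
f 8 1 9
f 8 9 3
f 9 1 10
f 9 10 3
f 10 1 11
f 10 11 3
f 11 1 12
f 11 12 3
f 12 1 13
f 12 13 3
f 13 1 2
f 13 2 3
f 15 14 18
f 15 18 16
f 16 18 19
f 16 19 17
f 18 14 20
f 18 20 19
f 19 20 21
f 19 21 17
f 20 14 22
f 20 22 21
f 21 22 23
f 21 23 17
f 22 14 24
f 22 24 23
f 23 24 25
f 23 25 17
f 24 14 26
f 24 26 25
f 25 26 27
f 25 27 17
f 26 14 28
f 26 28 27
f 27 28 29
f 27 29 17
f 28 14 30
f 28 30 29
f 29 30 31
f 29 31 17
f 30 14 15
f 30 15 31
f 31 15 16
f 31 16 17
f 32 69 48
f 69 43 72
f 48 72 37
f 69 72 48
f 32 48 44
f 48 37 49
f 44 49 33
f 48 49 44
f 32 44 53
f 44 33 54
f 53 54 39
f 44 54 53
f 32 53 65
f 53 39 68
f 65 68 42
f 53 68 65
f 32 65 69
f 65 42 73
f 69 73 43
f 65 73 69
f 33 49 60
f 49 37 63
f 60 63 41
f 49 63 60
f 37 72 50
f 72 43 71
f 50 71 36
f 72 71 50
f 43 73 70
f 73 42 66
f 70 66 34
f 73 66 70
f 42 68 67
f 68 39 55
f 67 55 38
f 68 55 67
f 39 54 59
f 54 33 56
f 59 56 40
f 54 56 59
f 35 61 47
f 61 41 62
f 47 62 36
f 61 62 47
f 35 47 45
f 47 36 46
f 45 46 34
f 47 46 45
f 35 45 52
f 45 34 51
f 52 51 38
f 45 51 52
f 35 52 57
f 52 38 58
f 57 58 40
f 52 58 57
f 35 57 61
f 57 40 64
f 61 64 41
f 57 64 61
f 36 62 50
f 62 41 63
f 50 63 37
f 62 63 50
f 34 46 70
f 46 36 71
f 70 71 43
f 46 71 70
f 38 51 67
f 51 34 66
f 67 66 42
f 51 66 67
f 40 58 59
f 58 38 55
f 59 55 39
f 58 55 59
f 41 64 60
f 64 40 56
f 60 56 33
f 64 56 60
f 75 74 77
f 75 77 76
f 77 74 78
f 77 78 76
f 78 74 79
f 78 79 76
f 79 74 80
f 79 80 76
f 80 74 81
f 80 81 76
f 81 74 82
f 81 82 76
f 82 74 83
f 82 83 76
f 83 74 84
f 83 84 76
f 84 74 85
f 84 85 76
f 85 74 86
f 85 86 76
f 86 74 87
f 86 87 76
f 87 74 88
f 87 88 76
f 88 74 75
f 88 75 76



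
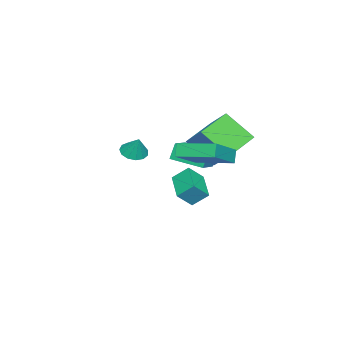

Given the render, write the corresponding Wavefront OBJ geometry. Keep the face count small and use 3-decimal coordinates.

v -3.666 -1.323 -3.5
v -2.995 -1.84 -2.692
v -3.936 -0.514 -2.759
v -3.265 -1.031 -1.951
v -2.255 -0.349 -4.049
v -1.584 -0.866 -3.241
v -2.525 0.46 -3.308
v -1.854 -0.057 -2.5
v 1.797 1.822 1.777
v 3.592 1.644 2.813
v 1.804 3.825 2.108
v 3.599 3.647 3.144
v 2.201 1.933 1.096
v 3.996 1.755 2.132
v 2.208 3.936 1.427
v 4.003 3.758 2.463
v -0.221 1.763 -0.064
v -0.087 0.335 1.315
v -1.938 2.286 0.646
v -1.803 0.858 2.024
v 0.623 2.962 1.096
v 0.758 1.534 2.474
v -1.093 3.485 1.805
v -0.959 2.057 3.184
v -2.062 -3.502 -0.78
v -1.351 -3.494 -1.019
v -1.718 -3.038 0.26
v -1.518 -3.122 -1.13
v -1.858 -2.871 -1.129
v -2.262 -2.819 -1.018
v -2.603 -2.985 -0.832
v -2.772 -3.315 -0.629
v -2.716 -3.704 -0.474
v -2.452 -4.029 -0.416
v -2.064 -4.187 -0.474
v -1.676 -4.127 -0.629
v -1.41 -3.869 -0.832
v -3.299 -1.549 -1.334
v -3.623 -1.399 -0.368
v -3.316 0.278 -1.623
v -3.64 0.428 -0.657
v -1.98 -1.468 -0.903
v -2.304 -1.318 0.063
v -1.997 0.359 -1.192
v -2.321 0.509 -0.226
f 2 4 1
f 5 2 1
f 1 4 3
f 3 5 1
f 2 8 4
f 6 2 5
f 6 8 2
f 4 8 3
f 7 5 3
f 3 8 7
f 7 6 5
f 8 6 7
f 10 12 9
f 13 10 9
f 9 12 11
f 11 13 9
f 10 16 12
f 14 10 13
f 14 16 10
f 12 16 11
f 15 13 11
f 11 16 15
f 15 14 13
f 16 14 15
f 18 20 17
f 21 18 17
f 17 20 19
f 19 21 17
f 18 24 20
f 22 18 21
f 22 24 18
f 20 24 19
f 23 21 19
f 19 24 23
f 23 22 21
f 24 22 23
f 26 25 28
f 26 28 27
f 28 25 29
f 28 29 27
f 29 25 30
f 29 30 27
f 30 25 31
f 30 31 27
f 31 25 32
f 31 32 27
f 32 25 33
f 32 33 27
f 33 25 34
f 33 34 27
f 34 25 35
f 34 35 27
f 35 25 36
f 35 36 27
f 36 25 37
f 36 37 27
f 37 25 26
f 37 26 27
f 39 41 38
f 42 39 38
f 38 41 40
f 40 42 38
f 39 45 41
f 43 39 42
f 43 45 39
f 41 45 40
f 44 42 40
f 40 45 44
f 44 43 42
f 45 43 44



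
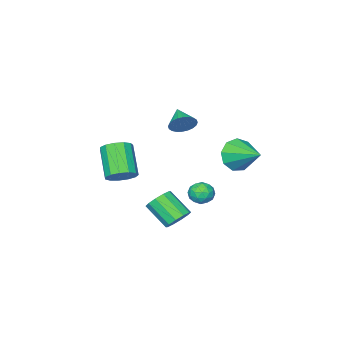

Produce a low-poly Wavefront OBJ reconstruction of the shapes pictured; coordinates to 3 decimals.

v 0.721 -2.927 -1.121
v 1.202 -2.524 -0.504
v 0.439 -3.789 0.918
v -0.041 -4.193 0.301
v 0.769 -2.284 -0.522
v 0.006 -3.549 0.899
v 0.32 -2.248 -0.731
v -0.442 -3.513 0.69
v -0.001 -2.428 -1.063
v -0.763 -3.693 0.358
v -0.093 -2.766 -1.414
v -0.855 -4.031 0.007
v 0.074 -3.156 -1.671
v -0.689 -4.421 -0.25
v 0.446 -3.473 -1.754
v -0.316 -4.738 -0.333
v 0.906 -3.617 -1.636
v 0.143 -4.882 -0.214
v 1.307 -3.542 -1.354
v 0.544 -4.807 0.068
v 1.522 -3.272 -0.998
v 0.759 -4.537 0.423
v 1.483 -2.892 -0.681
v 0.72 -4.158 0.74
v -0.71 0.139 3.388
v -0.274 0.227 4.005
v -1.25 -0.859 3.912
v -0.51 0.392 4.076
v -0.776 0.519 4.043
v -1.032 0.588 3.909
v -1.239 0.588 3.697
v -1.365 0.52 3.437
v -1.391 0.394 3.17
v -1.314 0.229 2.936
v -1.145 0.051 2.771
v -0.909 -0.115 2.7
v -0.643 -0.241 2.733
v -0.387 -0.31 2.866
v -0.18 -0.311 3.079
v -0.054 -0.243 3.338
v -0.028 -0.117 3.606
v -0.105 0.048 3.84
v -2.876 1.879 1.083
v -2.241 2.16 0.295
v -2.704 3.661 1.857
v -2.924 2.301 0.123
v -3.584 2.245 0.399
v -3.913 2.018 0.996
v -3.757 1.726 1.633
v -3.189 1.505 2.013
v -2.475 1.46 1.958
v -1.948 1.611 1.493
v -1.856 1.887 0.837
v -3.588 -0.896 -3.202
v -3.179 -1.083 -3.824
v -4.121 -2.017 -3.216
v -3.712 -2.204 -3.838
v -3.362 -2.117 -3.161
v -3.032 -1.424 -3.152
v -4.268 -1.676 -3.888
v -3.938 -0.983 -3.879
v -3.599 -1.565 -4.248
v -3.039 -1.837 -3.799
v -4.261 -1.263 -3.241
v -3.701 -1.535 -2.792
v -3.336 -0.891 -3.511
v -3.964 -2.209 -3.529
v -3.758 -2.158 -3.13
v -3.518 -2.267 -3.496
v -3.25 -1.091 -3.116
v -3.01 -1.201 -3.482
v -3.118 -1.809 -3.092
v -4.29 -1.899 -3.558
v -4.05 -2.009 -3.924
v -3.782 -0.833 -3.544
v -3.542 -0.942 -3.91
v -4.182 -1.291 -3.948
v -3.343 -1.284 -4.126
v -3.657 -1.943 -4.135
v -3.983 -1.633 -4.164
v -3.789 -1.226 -4.159
v -3.014 -1.444 -3.862
v -3.328 -2.103 -3.871
v -3.122 -2.052 -3.473
v -2.928 -1.644 -3.467
v -3.261 -1.727 -4.112
v -3.972 -0.997 -3.169
v -4.286 -1.656 -3.178
v -4.372 -1.456 -3.573
v -4.178 -1.048 -3.567
v -3.643 -1.157 -2.905
v -3.957 -1.816 -2.914
v -3.511 -1.874 -2.881
v -3.317 -1.467 -2.876
v -4.039 -1.373 -2.928
v 1.543 2.231 -1.712
v 2.309 2.37 -1.669
v 2.484 1.088 -0.645
v 1.717 0.949 -0.688
v 2.093 2.62 -1.319
v 2.267 1.338 -0.295
v 1.666 2.722 -1.119
v 1.841 1.44 -0.094
v 1.192 2.636 -1.145
v 1.367 1.354 -0.121
v 0.852 2.396 -1.388
v 1.027 1.114 -0.364
v 0.776 2.092 -1.755
v 0.951 0.81 -0.731
v 0.993 1.842 -2.105
v 1.167 0.56 -1.081
v 1.419 1.74 -2.306
v 1.594 0.458 -1.281
v 1.893 1.826 -2.279
v 2.068 0.544 -1.255
v 2.233 2.066 -2.036
v 2.408 0.784 -1.012
f 2 1 5
f 2 5 3
f 3 5 6
f 3 6 4
f 5 1 7
f 5 7 6
f 6 7 8
f 6 8 4
f 7 1 9
f 7 9 8
f 8 9 10
f 8 10 4
f 9 1 11
f 9 11 10
f 10 11 12
f 10 12 4
f 11 1 13
f 11 13 12
f 12 13 14
f 12 14 4
f 13 1 15
f 13 15 14
f 14 15 16
f 14 16 4
f 15 1 17
f 15 17 16
f 16 17 18
f 16 18 4
f 17 1 19
f 17 19 18
f 18 19 20
f 18 20 4
f 19 1 21
f 19 21 20
f 20 21 22
f 20 22 4
f 21 1 23
f 21 23 22
f 22 23 24
f 22 24 4
f 23 1 2
f 23 2 24
f 24 2 3
f 24 3 4
f 26 25 28
f 26 28 27
f 28 25 29
f 28 29 27
f 29 25 30
f 29 30 27
f 30 25 31
f 30 31 27
f 31 25 32
f 31 32 27
f 32 25 33
f 32 33 27
f 33 25 34
f 33 34 27
f 34 25 35
f 34 35 27
f 35 25 36
f 35 36 27
f 36 25 37
f 36 37 27
f 37 25 38
f 37 38 27
f 38 25 39
f 38 39 27
f 39 25 40
f 39 40 27
f 40 25 41
f 40 41 27
f 41 25 42
f 41 42 27
f 42 25 26
f 42 26 27
f 44 43 46
f 44 46 45
f 46 43 47
f 46 47 45
f 47 43 48
f 47 48 45
f 48 43 49
f 48 49 45
f 49 43 50
f 49 50 45
f 50 43 51
f 50 51 45
f 51 43 52
f 51 52 45
f 52 43 53
f 52 53 45
f 53 43 44
f 53 44 45
f 54 91 70
f 91 65 94
f 70 94 59
f 91 94 70
f 54 70 66
f 70 59 71
f 66 71 55
f 70 71 66
f 54 66 75
f 66 55 76
f 75 76 61
f 66 76 75
f 54 75 87
f 75 61 90
f 87 90 64
f 75 90 87
f 54 87 91
f 87 64 95
f 91 95 65
f 87 95 91
f 55 71 82
f 71 59 85
f 82 85 63
f 71 85 82
f 59 94 72
f 94 65 93
f 72 93 58
f 94 93 72
f 65 95 92
f 95 64 88
f 92 88 56
f 95 88 92
f 64 90 89
f 90 61 77
f 89 77 60
f 90 77 89
f 61 76 81
f 76 55 78
f 81 78 62
f 76 78 81
f 57 83 69
f 83 63 84
f 69 84 58
f 83 84 69
f 57 69 67
f 69 58 68
f 67 68 56
f 69 68 67
f 57 67 74
f 67 56 73
f 74 73 60
f 67 73 74
f 57 74 79
f 74 60 80
f 79 80 62
f 74 80 79
f 57 79 83
f 79 62 86
f 83 86 63
f 79 86 83
f 58 84 72
f 84 63 85
f 72 85 59
f 84 85 72
f 56 68 92
f 68 58 93
f 92 93 65
f 68 93 92
f 60 73 89
f 73 56 88
f 89 88 64
f 73 88 89
f 62 80 81
f 80 60 77
f 81 77 61
f 80 77 81
f 63 86 82
f 86 62 78
f 82 78 55
f 86 78 82
f 97 96 100
f 97 100 98
f 98 100 101
f 98 101 99
f 100 96 102
f 100 102 101
f 101 102 103
f 101 103 99
f 102 96 104
f 102 104 103
f 103 104 105
f 103 105 99
f 104 96 106
f 104 106 105
f 105 106 107
f 105 107 99
f 106 96 108
f 106 108 107
f 107 108 109
f 107 109 99
f 108 96 110
f 108 110 109
f 109 110 111
f 109 111 99
f 110 96 112
f 110 112 111
f 111 112 113
f 111 113 99
f 112 96 114
f 112 114 113
f 113 114 115
f 113 115 99
f 114 96 116
f 114 116 115
f 115 116 117
f 115 117 99
f 116 96 97
f 116 97 117
f 117 97 98
f 117 98 99



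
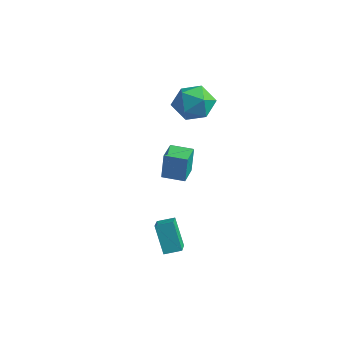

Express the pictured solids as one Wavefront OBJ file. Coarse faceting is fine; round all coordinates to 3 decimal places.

v -0.855 4.524 3.9
v -0.096 4.831 2.982
v -1.664 3.109 2.758
v -0.905 3.416 1.84
v -0.459 2.878 2.852
v 0.041 3.753 3.558
v -1.801 4.187 2.182
v -1.301 5.062 2.888
v -0.681 4.623 1.92
v 0.148 3.814 2.334
v -1.908 4.126 3.406
v -1.079 3.317 3.82
v -2.293 3.051 -2.998
v -2.202 3.137 -1.343
v -2.934 4.204 -3.023
v -2.844 4.291 -1.368
v -1.176 3.669 -3.092
v -1.086 3.756 -1.437
v -1.818 4.823 -3.117
v -1.727 4.909 -1.462
v 2.769 -1.961 -3.708
v 1.901 -1.694 -2.201
v 1.774 -0.795 -4.488
v 0.906 -0.527 -2.981
v 3.374 -1.293 -3.479
v 2.506 -1.025 -1.972
v 2.379 -0.126 -4.259
v 1.511 0.141 -2.752
f 1 12 6
f 1 6 2
f 1 2 8
f 1 8 11
f 1 11 12
f 2 6 10
f 6 12 5
f 12 11 3
f 11 8 7
f 8 2 9
f 4 10 5
f 4 5 3
f 4 3 7
f 4 7 9
f 4 9 10
f 5 10 6
f 3 5 12
f 7 3 11
f 9 7 8
f 10 9 2
f 14 16 13
f 17 14 13
f 13 16 15
f 15 17 13
f 14 20 16
f 18 14 17
f 18 20 14
f 16 20 15
f 19 17 15
f 15 20 19
f 19 18 17
f 20 18 19
f 22 24 21
f 25 22 21
f 21 24 23
f 23 25 21
f 22 28 24
f 26 22 25
f 26 28 22
f 24 28 23
f 27 25 23
f 23 28 27
f 27 26 25
f 28 26 27



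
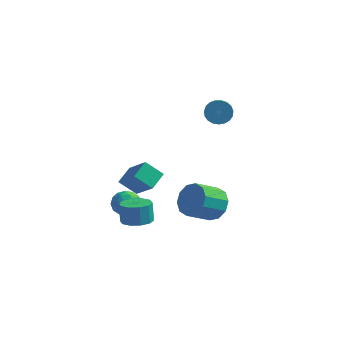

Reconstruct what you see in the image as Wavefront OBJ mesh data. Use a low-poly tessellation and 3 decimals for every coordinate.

v 1.424 3.158 2.233
v 2.133 3.272 2.054
v 2.585 1.837 2.928
v 1.876 1.722 3.107
v 2.108 3.426 2.32
v 2.56 1.99 3.193
v 1.965 3.533 2.57
v 2.417 2.098 3.444
v 1.729 3.576 2.762
v 2.181 2.14 3.636
v 1.439 3.546 2.863
v 1.891 2.111 3.737
v 1.148 3.449 2.855
v 1.599 2.014 3.728
v 0.903 3.302 2.739
v 1.355 1.866 3.613
v 0.749 3.129 2.536
v 1.201 1.694 3.409
v 0.712 2.962 2.28
v 1.164 1.527 3.154
v 0.798 2.829 2.017
v 1.25 1.393 2.89
v 0.992 2.752 1.79
v 1.444 1.317 2.664
v 1.26 2.746 1.641
v 1.712 1.31 2.514
v 1.557 2.81 1.594
v 2.009 1.375 2.467
v 1.831 2.935 1.657
v 2.283 1.5 2.531
v 2.035 3.099 1.82
v 2.487 1.663 2.694
v -1.977 -0.186 -1.318
v -1.746 0.852 -0.856
v -3.15 0.62 -2.545
v -2.92 1.659 -2.083
v -1.04 -0.039 -2.117
v -0.81 1 -1.655
v -2.214 0.768 -3.344
v -1.983 1.806 -2.882
v 3.196 -3.047 -0.308
v 3.691 -2.8 0.5
v 2.858 -3.805 1.317
v 2.364 -4.053 0.508
v 3.209 -2.436 0.457
v 2.376 -3.441 1.274
v 2.722 -2.305 0.121
v 1.889 -3.311 0.938
v 2.416 -2.458 -0.379
v 1.584 -3.464 0.438
v 2.408 -2.836 -0.852
v 1.576 -3.842 -0.035
v 2.702 -3.295 -1.117
v 1.869 -4.3 -0.3
v 3.184 -3.659 -1.074
v 2.351 -4.664 -0.257
v 3.671 -3.789 -0.738
v 2.838 -4.795 0.079
v 3.976 -3.636 -0.238
v 3.144 -4.642 0.579
v 3.984 -3.258 0.235
v 3.152 -4.264 1.052
v -0.549 -3.672 -1.999
v -0.023 -3.035 -2.075
v -0.184 -2.771 -0.978
v -0.711 -3.408 -0.901
v -0.494 -2.866 -2.185
v -0.655 -2.601 -1.088
v -0.986 -3.004 -2.224
v -1.148 -2.739 -1.127
v -1.312 -3.398 -2.177
v -1.473 -3.133 -1.08
v -1.346 -3.896 -2.062
v -1.507 -3.631 -0.965
v -1.076 -4.309 -1.922
v -1.237 -4.045 -0.825
v -0.605 -4.479 -1.812
v -0.766 -4.214 -0.715
v -0.112 -4.341 -1.773
v -0.274 -4.076 -0.676
v 0.213 -3.947 -1.82
v 0.052 -3.682 -0.723
v 0.247 -3.449 -1.935
v 0.086 -3.184 -0.838
v -2.404 -1.307 -2.879
v -2.148 -0.917 -2.205
v -1.632 -2.343 -2.575
v -1.376 -1.953 -1.901
v -2.15 -2.22 -1.951
v -2.627 -1.58 -2.139
v -1.153 -1.68 -2.641
v -1.63 -1.04 -2.829
v -1.374 -1.148 -2.058
v -1.99 -1.482 -1.631
v -1.79 -1.778 -3.149
v -2.406 -2.112 -2.722
v -2.344 -1.021 -2.569
v -1.436 -2.239 -2.211
v -1.891 -2.396 -2.241
v -1.74 -2.167 -1.844
v -2.625 -1.41 -2.53
v -2.474 -1.182 -2.133
v -2.476 -1.947 -1.984
v -1.306 -2.078 -2.647
v -1.155 -1.85 -2.25
v -2.04 -1.093 -2.936
v -1.889 -0.864 -2.539
v -1.304 -1.313 -2.796
v -1.738 -0.928 -2.086
v -1.285 -1.537 -1.907
v -1.154 -1.376 -2.342
v -1.434 -1 -2.453
v -2.1 -1.124 -1.835
v -1.647 -1.733 -1.656
v -2.102 -1.89 -1.686
v -2.382 -1.513 -1.796
v -1.646 -1.26 -1.748
v -2.133 -1.527 -3.124
v -1.68 -2.136 -2.945
v -1.398 -1.747 -2.984
v -1.678 -1.37 -3.094
v -2.495 -1.723 -2.873
v -2.042 -2.332 -2.694
v -2.346 -2.26 -2.327
v -2.626 -1.884 -2.438
v -2.134 -2 -3.032
f 2 1 5
f 2 5 3
f 3 5 6
f 3 6 4
f 5 1 7
f 5 7 6
f 6 7 8
f 6 8 4
f 7 1 9
f 7 9 8
f 8 9 10
f 8 10 4
f 9 1 11
f 9 11 10
f 10 11 12
f 10 12 4
f 11 1 13
f 11 13 12
f 12 13 14
f 12 14 4
f 13 1 15
f 13 15 14
f 14 15 16
f 14 16 4
f 15 1 17
f 15 17 16
f 16 17 18
f 16 18 4
f 17 1 19
f 17 19 18
f 18 19 20
f 18 20 4
f 19 1 21
f 19 21 20
f 20 21 22
f 20 22 4
f 21 1 23
f 21 23 22
f 22 23 24
f 22 24 4
f 23 1 25
f 23 25 24
f 24 25 26
f 24 26 4
f 25 1 27
f 25 27 26
f 26 27 28
f 26 28 4
f 27 1 29
f 27 29 28
f 28 29 30
f 28 30 4
f 29 1 31
f 29 31 30
f 30 31 32
f 30 32 4
f 31 1 2
f 31 2 32
f 32 2 3
f 32 3 4
f 34 36 33
f 37 34 33
f 33 36 35
f 35 37 33
f 34 40 36
f 38 34 37
f 38 40 34
f 36 40 35
f 39 37 35
f 35 40 39
f 39 38 37
f 40 38 39
f 42 41 45
f 42 45 43
f 43 45 46
f 43 46 44
f 45 41 47
f 45 47 46
f 46 47 48
f 46 48 44
f 47 41 49
f 47 49 48
f 48 49 50
f 48 50 44
f 49 41 51
f 49 51 50
f 50 51 52
f 50 52 44
f 51 41 53
f 51 53 52
f 52 53 54
f 52 54 44
f 53 41 55
f 53 55 54
f 54 55 56
f 54 56 44
f 55 41 57
f 55 57 56
f 56 57 58
f 56 58 44
f 57 41 59
f 57 59 58
f 58 59 60
f 58 60 44
f 59 41 61
f 59 61 60
f 60 61 62
f 60 62 44
f 61 41 42
f 61 42 62
f 62 42 43
f 62 43 44
f 64 63 67
f 64 67 65
f 65 67 68
f 65 68 66
f 67 63 69
f 67 69 68
f 68 69 70
f 68 70 66
f 69 63 71
f 69 71 70
f 70 71 72
f 70 72 66
f 71 63 73
f 71 73 72
f 72 73 74
f 72 74 66
f 73 63 75
f 73 75 74
f 74 75 76
f 74 76 66
f 75 63 77
f 75 77 76
f 76 77 78
f 76 78 66
f 77 63 79
f 77 79 78
f 78 79 80
f 78 80 66
f 79 63 81
f 79 81 80
f 80 81 82
f 80 82 66
f 81 63 83
f 81 83 82
f 82 83 84
f 82 84 66
f 83 63 64
f 83 64 84
f 84 64 65
f 84 65 66
f 85 122 101
f 122 96 125
f 101 125 90
f 122 125 101
f 85 101 97
f 101 90 102
f 97 102 86
f 101 102 97
f 85 97 106
f 97 86 107
f 106 107 92
f 97 107 106
f 85 106 118
f 106 92 121
f 118 121 95
f 106 121 118
f 85 118 122
f 118 95 126
f 122 126 96
f 118 126 122
f 86 102 113
f 102 90 116
f 113 116 94
f 102 116 113
f 90 125 103
f 125 96 124
f 103 124 89
f 125 124 103
f 96 126 123
f 126 95 119
f 123 119 87
f 126 119 123
f 95 121 120
f 121 92 108
f 120 108 91
f 121 108 120
f 92 107 112
f 107 86 109
f 112 109 93
f 107 109 112
f 88 114 100
f 114 94 115
f 100 115 89
f 114 115 100
f 88 100 98
f 100 89 99
f 98 99 87
f 100 99 98
f 88 98 105
f 98 87 104
f 105 104 91
f 98 104 105
f 88 105 110
f 105 91 111
f 110 111 93
f 105 111 110
f 88 110 114
f 110 93 117
f 114 117 94
f 110 117 114
f 89 115 103
f 115 94 116
f 103 116 90
f 115 116 103
f 87 99 123
f 99 89 124
f 123 124 96
f 99 124 123
f 91 104 120
f 104 87 119
f 120 119 95
f 104 119 120
f 93 111 112
f 111 91 108
f 112 108 92
f 111 108 112
f 94 117 113
f 117 93 109
f 113 109 86
f 117 109 113



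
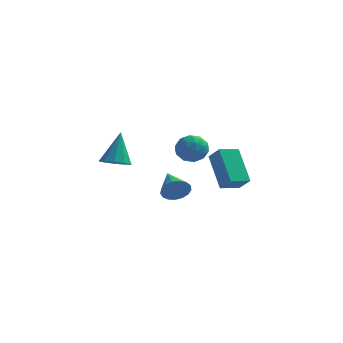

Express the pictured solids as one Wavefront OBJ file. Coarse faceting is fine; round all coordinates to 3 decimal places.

v 1.98 0.052 -1.68
v 2.605 -0.396 -0.979
v 2.774 0.844 -1.883
v 3.399 0.396 -1.182
v 2.841 -1.216 -3.258
v 3.466 -1.664 -2.557
v 3.635 -0.424 -3.461
v 4.26 -0.872 -2.76
v 0.311 0.123 -4.178
v 0.566 0.53 -4.818
v -0.471 1.517 -3.602
v 0.229 0.386 -4.929
v -0.089 0.182 -4.868
v -0.316 -0.035 -4.649
v -0.399 -0.217 -4.322
v -0.319 -0.32 -3.962
v -0.094 -0.323 -3.652
v 0.223 -0.223 -3.462
v 0.56 -0.044 -3.436
v 0.841 0.173 -3.58
v 1 0.379 -3.862
v 1.002 0.525 -4.215
v 0.845 0.58 -4.56
v -3.257 1.728 -3.209
v -2.506 2.096 -3.408
v -3.203 2.612 -1.371
v -2.895 2.427 -3.556
v -3.423 2.49 -3.571
v -3.887 2.263 -3.447
v -4.111 1.831 -3.233
v -4.008 1.36 -3.009
v -3.619 1.029 -2.862
v -3.091 0.966 -2.847
v -2.627 1.193 -2.97
v -2.404 1.625 -3.185
v 0.833 3.092 -3.118
v 1.168 2.519 -2.459
v -0.308 3.481 -2.201
v 0.027 2.908 -1.542
v 0.495 3.686 -1.767
v 1.2 3.446 -2.334
v -0.34 2.554 -2.326
v 0.365 2.314 -2.893
v 0.443 2.186 -1.969
v 0.959 2.886 -1.624
v -0.099 3.114 -3.036
v 0.417 3.814 -2.691
v 1.1 2.772 -2.869
v -0.24 3.228 -1.791
v 0.035 3.686 -1.923
v 0.232 3.349 -1.536
v 1.119 3.316 -2.795
v 1.316 2.979 -2.408
v 0.921 3.665 -2.001
v -0.456 3.021 -2.252
v -0.259 2.684 -1.865
v 0.628 2.651 -3.124
v 0.825 2.314 -2.737
v -0.061 2.335 -2.659
v 0.871 2.239 -2.194
v 0.201 2.468 -1.655
v -0.015 2.26 -2.116
v 0.399 2.119 -2.449
v 1.175 2.65 -1.991
v 0.504 2.879 -1.451
v 0.78 3.336 -1.584
v 1.194 3.195 -1.917
v 0.749 2.455 -1.703
v 0.356 3.121 -3.209
v -0.315 3.35 -2.669
v -0.334 2.805 -2.743
v 0.08 2.664 -3.076
v 0.659 3.532 -3.005
v -0.011 3.761 -2.466
v 0.461 3.881 -2.211
v 0.875 3.74 -2.544
v 0.111 3.545 -2.957
f 2 4 1
f 5 2 1
f 1 4 3
f 3 5 1
f 2 8 4
f 6 2 5
f 6 8 2
f 4 8 3
f 7 5 3
f 3 8 7
f 7 6 5
f 8 6 7
f 10 9 12
f 10 12 11
f 12 9 13
f 12 13 11
f 13 9 14
f 13 14 11
f 14 9 15
f 14 15 11
f 15 9 16
f 15 16 11
f 16 9 17
f 16 17 11
f 17 9 18
f 17 18 11
f 18 9 19
f 18 19 11
f 19 9 20
f 19 20 11
f 20 9 21
f 20 21 11
f 21 9 22
f 21 22 11
f 22 9 23
f 22 23 11
f 23 9 10
f 23 10 11
f 25 24 27
f 25 27 26
f 27 24 28
f 27 28 26
f 28 24 29
f 28 29 26
f 29 24 30
f 29 30 26
f 30 24 31
f 30 31 26
f 31 24 32
f 31 32 26
f 32 24 33
f 32 33 26
f 33 24 34
f 33 34 26
f 34 24 35
f 34 35 26
f 35 24 25
f 35 25 26
f 36 73 52
f 73 47 76
f 52 76 41
f 73 76 52
f 36 52 48
f 52 41 53
f 48 53 37
f 52 53 48
f 36 48 57
f 48 37 58
f 57 58 43
f 48 58 57
f 36 57 69
f 57 43 72
f 69 72 46
f 57 72 69
f 36 69 73
f 69 46 77
f 73 77 47
f 69 77 73
f 37 53 64
f 53 41 67
f 64 67 45
f 53 67 64
f 41 76 54
f 76 47 75
f 54 75 40
f 76 75 54
f 47 77 74
f 77 46 70
f 74 70 38
f 77 70 74
f 46 72 71
f 72 43 59
f 71 59 42
f 72 59 71
f 43 58 63
f 58 37 60
f 63 60 44
f 58 60 63
f 39 65 51
f 65 45 66
f 51 66 40
f 65 66 51
f 39 51 49
f 51 40 50
f 49 50 38
f 51 50 49
f 39 49 56
f 49 38 55
f 56 55 42
f 49 55 56
f 39 56 61
f 56 42 62
f 61 62 44
f 56 62 61
f 39 61 65
f 61 44 68
f 65 68 45
f 61 68 65
f 40 66 54
f 66 45 67
f 54 67 41
f 66 67 54
f 38 50 74
f 50 40 75
f 74 75 47
f 50 75 74
f 42 55 71
f 55 38 70
f 71 70 46
f 55 70 71
f 44 62 63
f 62 42 59
f 63 59 43
f 62 59 63
f 45 68 64
f 68 44 60
f 64 60 37
f 68 60 64



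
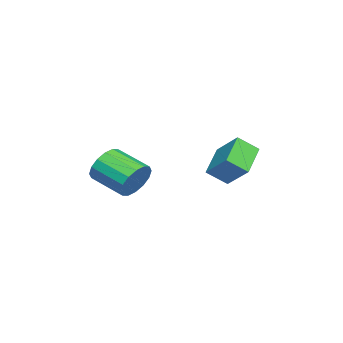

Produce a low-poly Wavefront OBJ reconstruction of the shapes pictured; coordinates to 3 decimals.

v -0.557 -0.354 0.079
v -2.286 -0.216 0.991
v -0.9 0.66 -0.727
v -2.63 0.798 0.186
v 0.17 0.842 1.274
v -1.56 0.98 2.187
v -0.174 1.856 0.469
v -1.903 1.994 1.381
v 4.33 -2.427 1.136
v 4.809 -2.942 0.344
v 4.15 -4.647 1.051
v 3.67 -4.133 1.844
v 5.183 -2.92 0.745
v 4.524 -4.625 1.452
v 5.328 -2.766 1.251
v 4.669 -4.471 1.959
v 5.205 -2.521 1.727
v 4.546 -4.226 2.434
v 4.848 -2.251 2.044
v 4.189 -3.956 2.751
v 4.351 -2.029 2.118
v 3.692 -3.734 2.826
v 3.85 -1.913 1.929
v 3.191 -3.618 2.636
v 3.476 -1.935 1.528
v 2.817 -3.64 2.235
v 3.331 -2.089 1.021
v 2.672 -3.794 1.729
v 3.454 -2.334 0.546
v 2.795 -4.039 1.253
v 3.811 -2.604 0.229
v 3.152 -4.309 0.936
v 4.308 -2.826 0.154
v 3.649 -4.531 0.862
f 2 4 1
f 5 2 1
f 1 4 3
f 3 5 1
f 2 8 4
f 6 2 5
f 6 8 2
f 4 8 3
f 7 5 3
f 3 8 7
f 7 6 5
f 8 6 7
f 10 9 13
f 10 13 11
f 11 13 14
f 11 14 12
f 13 9 15
f 13 15 14
f 14 15 16
f 14 16 12
f 15 9 17
f 15 17 16
f 16 17 18
f 16 18 12
f 17 9 19
f 17 19 18
f 18 19 20
f 18 20 12
f 19 9 21
f 19 21 20
f 20 21 22
f 20 22 12
f 21 9 23
f 21 23 22
f 22 23 24
f 22 24 12
f 23 9 25
f 23 25 24
f 24 25 26
f 24 26 12
f 25 9 27
f 25 27 26
f 26 27 28
f 26 28 12
f 27 9 29
f 27 29 28
f 28 29 30
f 28 30 12
f 29 9 31
f 29 31 30
f 30 31 32
f 30 32 12
f 31 9 33
f 31 33 32
f 32 33 34
f 32 34 12
f 33 9 10
f 33 10 34
f 34 10 11
f 34 11 12



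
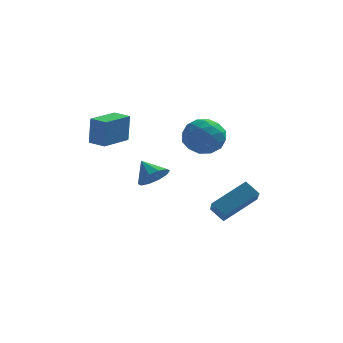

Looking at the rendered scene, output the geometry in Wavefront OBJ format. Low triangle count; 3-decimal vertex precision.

v -1.589 0.753 -0.945
v -0.84 1.127 -0.615
v -2.291 1.427 -0.115
v -1.023 1.448 -1.03
v -1.422 1.503 -1.414
v -1.885 1.272 -1.618
v -2.235 0.843 -1.565
v -2.337 0.379 -1.276
v -2.154 0.058 -0.86
v -1.755 0.003 -0.477
v -1.292 0.234 -0.272
v -0.942 0.663 -0.325
v -0.199 0.648 2.128
v 0.625 1.472 2.179
v 1.135 -0.672 1.921
v 1.959 0.152 1.972
v 1.337 -0.11 2.924
v 0.512 0.705 3.052
v 1.248 0.095 1.048
v 0.423 0.91 1.176
v 1.519 1.131 1.512
v 1.574 1.004 2.671
v 0.186 -0.204 1.429
v 0.241 -0.331 2.588
v 0.096 1.176 2.172
v 1.664 -0.376 1.928
v 1.298 -0.53 2.488
v 1.783 -0.045 2.518
v 0.029 0.725 2.685
v 0.514 1.21 2.715
v 0.932 0.28 3.152
v 1.246 -0.41 1.385
v 1.731 0.075 1.415
v -0.023 0.845 1.582
v 0.462 1.33 1.612
v 0.828 0.52 0.948
v 1.106 1.46 1.81
v 1.89 0.684 1.688
v 1.472 0.65 1.145
v 0.987 1.13 1.22
v 1.138 1.385 2.491
v 1.922 0.61 2.369
v 1.556 0.455 2.929
v 1.071 0.935 3.004
v 1.664 1.185 2.099
v -0.162 0.19 1.731
v 0.622 -0.585 1.609
v 0.689 -0.135 1.096
v 0.204 0.345 1.171
v -0.13 0.116 2.412
v 0.654 -0.66 2.29
v 0.773 -0.33 2.88
v 0.288 0.15 2.955
v 0.096 -0.385 2.001
v -3.658 -2.012 2.166
v -3.574 -1.951 3.703
v -4.467 -1.495 2.19
v -4.382 -1.434 3.727
v -2.698 -0.506 2.053
v -2.613 -0.445 3.59
v -3.506 0.011 2.077
v -3.422 0.072 3.614
v 1.905 -0.404 -3.304
v 2.045 -1.575 -2.409
v 1.229 -0.018 -2.692
v 1.369 -1.188 -1.798
v 3.491 0.628 -2.202
v 3.631 -0.542 -1.308
v 2.815 1.015 -1.591
v 2.955 -0.156 -0.696
f 2 1 4
f 2 4 3
f 4 1 5
f 4 5 3
f 5 1 6
f 5 6 3
f 6 1 7
f 6 7 3
f 7 1 8
f 7 8 3
f 8 1 9
f 8 9 3
f 9 1 10
f 9 10 3
f 10 1 11
f 10 11 3
f 11 1 12
f 11 12 3
f 12 1 2
f 12 2 3
f 13 50 29
f 50 24 53
f 29 53 18
f 50 53 29
f 13 29 25
f 29 18 30
f 25 30 14
f 29 30 25
f 13 25 34
f 25 14 35
f 34 35 20
f 25 35 34
f 13 34 46
f 34 20 49
f 46 49 23
f 34 49 46
f 13 46 50
f 46 23 54
f 50 54 24
f 46 54 50
f 14 30 41
f 30 18 44
f 41 44 22
f 30 44 41
f 18 53 31
f 53 24 52
f 31 52 17
f 53 52 31
f 24 54 51
f 54 23 47
f 51 47 15
f 54 47 51
f 23 49 48
f 49 20 36
f 48 36 19
f 49 36 48
f 20 35 40
f 35 14 37
f 40 37 21
f 35 37 40
f 16 42 28
f 42 22 43
f 28 43 17
f 42 43 28
f 16 28 26
f 28 17 27
f 26 27 15
f 28 27 26
f 16 26 33
f 26 15 32
f 33 32 19
f 26 32 33
f 16 33 38
f 33 19 39
f 38 39 21
f 33 39 38
f 16 38 42
f 38 21 45
f 42 45 22
f 38 45 42
f 17 43 31
f 43 22 44
f 31 44 18
f 43 44 31
f 15 27 51
f 27 17 52
f 51 52 24
f 27 52 51
f 19 32 48
f 32 15 47
f 48 47 23
f 32 47 48
f 21 39 40
f 39 19 36
f 40 36 20
f 39 36 40
f 22 45 41
f 45 21 37
f 41 37 14
f 45 37 41
f 56 58 55
f 59 56 55
f 55 58 57
f 57 59 55
f 56 62 58
f 60 56 59
f 60 62 56
f 58 62 57
f 61 59 57
f 57 62 61
f 61 60 59
f 62 60 61
f 64 66 63
f 67 64 63
f 63 66 65
f 65 67 63
f 64 70 66
f 68 64 67
f 68 70 64
f 66 70 65
f 69 67 65
f 65 70 69
f 69 68 67
f 70 68 69



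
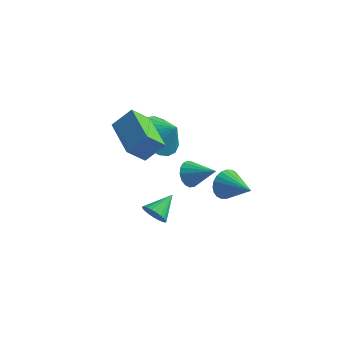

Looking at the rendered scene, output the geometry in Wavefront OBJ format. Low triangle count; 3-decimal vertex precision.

v 0.209 -1.016 3.645
v 0.83 -0.527 4.395
v -1.071 0.289 3.853
v -0.45 0.779 4.603
v 0.69 -0.419 2.857
v 1.311 0.071 3.607
v -0.59 0.887 3.065
v 0.031 1.376 3.815
v 0.834 3.34 -0.763
v 1.128 3.158 -1.314
v 2.006 3.28 -0.117
v 1.146 3.469 -1.318
v 1.093 3.75 -1.196
v 0.981 3.937 -0.974
v 0.834 3.987 -0.704
v 0.688 3.889 -0.448
v 0.575 3.665 -0.264
v 0.521 3.367 -0.194
v 0.539 3.062 -0.255
v 0.625 2.821 -0.432
v 0.758 2.699 -0.685
v 0.909 2.724 -0.956
v 1.042 2.889 -1.183
v 1.591 -1.543 0.835
v 1.812 -1.836 1.272
v 1.889 -0.557 1.345
v 1.988 -1.819 1.137
v 2.104 -1.761 0.956
v 2.142 -1.669 0.757
v 2.096 -1.559 0.57
v 1.973 -1.446 0.423
v 1.792 -1.347 0.339
v 1.58 -1.279 0.33
v 1.371 -1.251 0.398
v 1.194 -1.268 0.533
v 1.078 -1.326 0.714
v 1.041 -1.418 0.913
v 1.087 -1.528 1.1
v 1.21 -1.641 1.247
v 1.391 -1.739 1.331
v 1.602 -1.808 1.34
v -0.493 3.258 1.228
v 0.168 3.714 0.552
v 0.293 3.282 2.012
v -0.064 4.102 0.773
v -0.394 4.296 1.098
v -0.747 4.252 1.453
v -1.042 3.981 1.757
v -1.211 3.544 1.939
v -1.215 3.042 1.959
v -1.054 2.589 1.811
v -0.765 2.29 1.53
v -0.413 2.213 1.179
v -0.08 2.375 0.84
v 0.159 2.739 0.59
v 0.249 3.223 0.486
v 2.26 3.762 -1.223
v 2.589 4.01 -1.825
v 3.56 3.218 -0.737
v 2.618 4.234 -1.65
v 2.592 4.385 -1.411
v 2.515 4.442 -1.142
v 2.4 4.395 -0.886
v 2.263 4.252 -0.681
v 2.126 4.034 -0.558
v 2.01 3.775 -0.537
v 1.931 3.514 -0.62
v 1.903 3.291 -0.795
v 1.929 3.14 -1.034
v 2.006 3.083 -1.303
v 2.121 3.13 -1.559
v 2.257 3.273 -1.764
v 2.394 3.491 -1.887
v 2.511 3.75 -1.908
f 2 4 1
f 5 2 1
f 1 4 3
f 3 5 1
f 2 8 4
f 6 2 5
f 6 8 2
f 4 8 3
f 7 5 3
f 3 8 7
f 7 6 5
f 8 6 7
f 10 9 12
f 10 12 11
f 12 9 13
f 12 13 11
f 13 9 14
f 13 14 11
f 14 9 15
f 14 15 11
f 15 9 16
f 15 16 11
f 16 9 17
f 16 17 11
f 17 9 18
f 17 18 11
f 18 9 19
f 18 19 11
f 19 9 20
f 19 20 11
f 20 9 21
f 20 21 11
f 21 9 22
f 21 22 11
f 22 9 23
f 22 23 11
f 23 9 10
f 23 10 11
f 25 24 27
f 25 27 26
f 27 24 28
f 27 28 26
f 28 24 29
f 28 29 26
f 29 24 30
f 29 30 26
f 30 24 31
f 30 31 26
f 31 24 32
f 31 32 26
f 32 24 33
f 32 33 26
f 33 24 34
f 33 34 26
f 34 24 35
f 34 35 26
f 35 24 36
f 35 36 26
f 36 24 37
f 36 37 26
f 37 24 38
f 37 38 26
f 38 24 39
f 38 39 26
f 39 24 40
f 39 40 26
f 40 24 41
f 40 41 26
f 41 24 25
f 41 25 26
f 43 42 45
f 43 45 44
f 45 42 46
f 45 46 44
f 46 42 47
f 46 47 44
f 47 42 48
f 47 48 44
f 48 42 49
f 48 49 44
f 49 42 50
f 49 50 44
f 50 42 51
f 50 51 44
f 51 42 52
f 51 52 44
f 52 42 53
f 52 53 44
f 53 42 54
f 53 54 44
f 54 42 55
f 54 55 44
f 55 42 56
f 55 56 44
f 56 42 43
f 56 43 44
f 58 57 60
f 58 60 59
f 60 57 61
f 60 61 59
f 61 57 62
f 61 62 59
f 62 57 63
f 62 63 59
f 63 57 64
f 63 64 59
f 64 57 65
f 64 65 59
f 65 57 66
f 65 66 59
f 66 57 67
f 66 67 59
f 67 57 68
f 67 68 59
f 68 57 69
f 68 69 59
f 69 57 70
f 69 70 59
f 70 57 71
f 70 71 59
f 71 57 72
f 71 72 59
f 72 57 73
f 72 73 59
f 73 57 74
f 73 74 59
f 74 57 58
f 74 58 59

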